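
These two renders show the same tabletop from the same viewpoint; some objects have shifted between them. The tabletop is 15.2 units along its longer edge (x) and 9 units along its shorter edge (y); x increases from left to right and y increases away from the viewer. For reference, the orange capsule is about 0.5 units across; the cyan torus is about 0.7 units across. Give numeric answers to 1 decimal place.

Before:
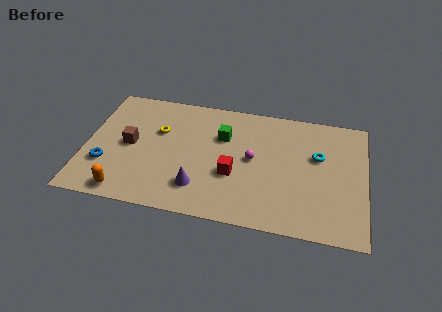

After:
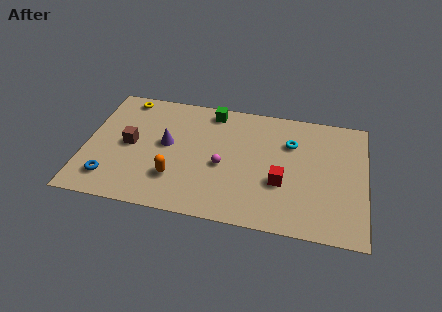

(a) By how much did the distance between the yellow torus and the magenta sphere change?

+1.6

They were about 5.3 units apart before and 6.9 after — 1.6 units further apart.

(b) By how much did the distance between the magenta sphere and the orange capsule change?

-4.8

The distance was about 7.7 in the first image and 2.9 in the second, so they moved 4.8 units closer together.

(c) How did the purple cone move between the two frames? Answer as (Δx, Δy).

(-1.9, 2.8)

From the two frames, the purple cone sits at roughly (6.3, 2.1) before and (4.4, 4.9) after.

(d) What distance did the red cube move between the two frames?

2.6

The red cube moved from about (8.1, 3.4) to (10.7, 3.3), a distance of √(2.6² + 0.1²) ≈ 2.6.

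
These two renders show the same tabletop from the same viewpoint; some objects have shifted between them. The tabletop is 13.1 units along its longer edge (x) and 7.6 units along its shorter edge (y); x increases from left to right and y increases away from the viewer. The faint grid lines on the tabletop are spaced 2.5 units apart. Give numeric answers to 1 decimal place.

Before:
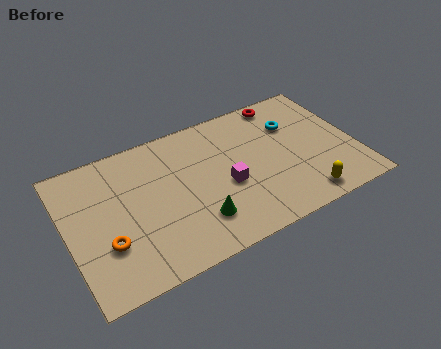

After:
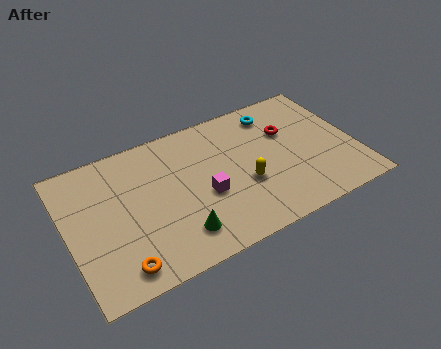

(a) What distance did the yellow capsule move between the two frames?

3.1

The yellow capsule was near (10.3, 1.0) before and (7.9, 2.9) after, so it travelled √(2.4² + 1.9²) ≈ 3.1 units.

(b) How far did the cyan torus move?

1.2

The cyan torus was near (10.5, 5.3) before and (9.8, 6.3) after, so it travelled √(0.7² + 1.0²) ≈ 1.2 units.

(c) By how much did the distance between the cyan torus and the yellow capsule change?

-0.4

The distance was about 4.3 in the first image and 3.9 in the second, so they moved 0.4 units closer together.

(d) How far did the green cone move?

0.9

The green cone moved from about (5.6, 1.9) to (4.7, 1.6), a distance of √(0.9² + 0.3²) ≈ 0.9.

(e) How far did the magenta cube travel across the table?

1.0

The magenta cube moved from about (7.1, 3.2) to (6.1, 3.1), a distance of √(1.0² + 0.1²) ≈ 1.0.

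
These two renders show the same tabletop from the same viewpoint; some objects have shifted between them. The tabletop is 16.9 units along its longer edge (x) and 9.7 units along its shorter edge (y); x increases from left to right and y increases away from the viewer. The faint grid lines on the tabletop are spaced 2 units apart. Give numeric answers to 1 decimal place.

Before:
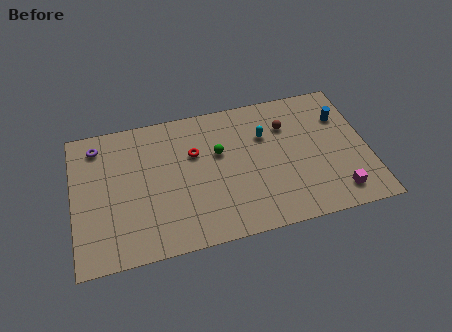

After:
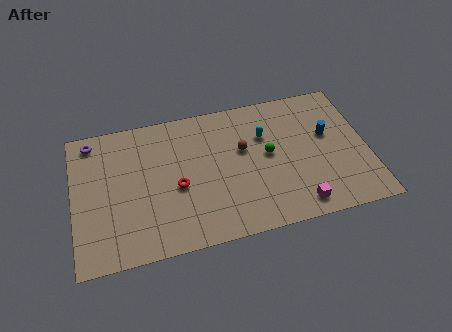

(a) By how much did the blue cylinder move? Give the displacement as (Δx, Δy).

(-0.9, -1.1)

From the two frames, the blue cylinder sits at roughly (15.6, 6.9) before and (14.7, 5.8) after.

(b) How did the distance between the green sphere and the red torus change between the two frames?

+4.0

They were about 1.4 units apart before and 5.4 after — 4.0 units further apart.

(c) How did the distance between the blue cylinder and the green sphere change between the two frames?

-3.7

They were about 7.3 units apart before and 3.6 after — 3.7 units closer together.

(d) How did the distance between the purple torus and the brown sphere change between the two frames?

-2.0

Before: roughly 11.0 units apart; after: 9.0. That's 2.0 units closer together.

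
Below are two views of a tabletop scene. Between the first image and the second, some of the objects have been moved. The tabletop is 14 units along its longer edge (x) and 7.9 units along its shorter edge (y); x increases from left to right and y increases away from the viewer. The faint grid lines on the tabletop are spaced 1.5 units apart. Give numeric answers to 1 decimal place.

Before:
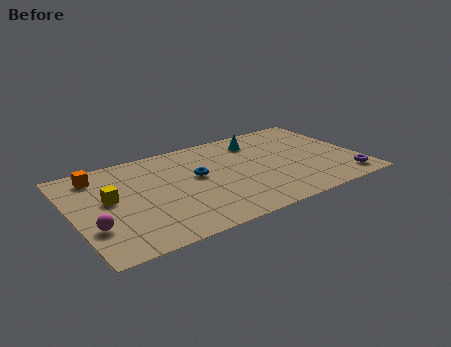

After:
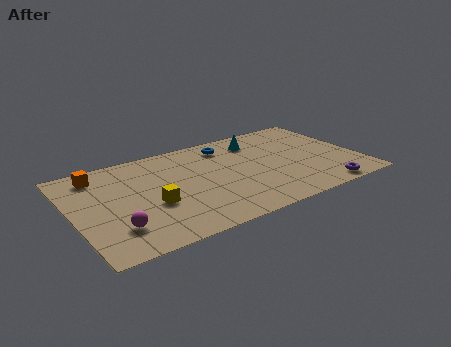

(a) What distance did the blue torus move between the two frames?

2.7

The blue torus moved from about (6.1, 4.5) to (7.9, 6.5), a distance of √(1.8² + 2.0²) ≈ 2.7.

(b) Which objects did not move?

the orange cube and the cyan cone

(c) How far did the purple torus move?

1.3

The purple torus was near (13.0, 1.2) before and (11.8, 0.8) after, so it travelled √(1.2² + 0.4²) ≈ 1.3 units.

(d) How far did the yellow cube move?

2.3

The yellow cube was near (1.8, 4.4) before and (3.7, 3.1) after, so it travelled √(1.9² + 1.3²) ≈ 2.3 units.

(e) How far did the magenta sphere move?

1.1

The magenta sphere moved from about (0.8, 2.5) to (1.8, 2.0), a distance of √(1.0² + 0.5²) ≈ 1.1.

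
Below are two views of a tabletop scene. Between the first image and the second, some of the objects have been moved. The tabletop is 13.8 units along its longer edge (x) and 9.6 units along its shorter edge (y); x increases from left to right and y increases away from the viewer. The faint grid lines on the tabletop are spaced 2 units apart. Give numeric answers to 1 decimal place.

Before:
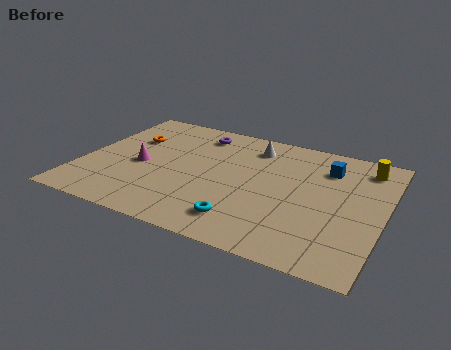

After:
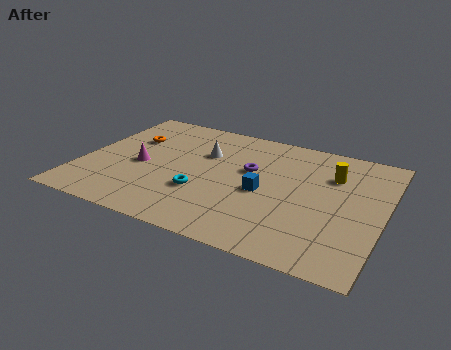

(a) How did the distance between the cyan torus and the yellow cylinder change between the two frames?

-1.2

The distance was about 7.9 in the first image and 6.7 in the second, so they moved 1.2 units closer together.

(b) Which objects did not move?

the magenta cone and the orange torus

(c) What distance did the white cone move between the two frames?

2.5

The white cone was near (7.5, 7.8) before and (5.4, 6.4) after, so it travelled √(2.1² + 1.4²) ≈ 2.5 units.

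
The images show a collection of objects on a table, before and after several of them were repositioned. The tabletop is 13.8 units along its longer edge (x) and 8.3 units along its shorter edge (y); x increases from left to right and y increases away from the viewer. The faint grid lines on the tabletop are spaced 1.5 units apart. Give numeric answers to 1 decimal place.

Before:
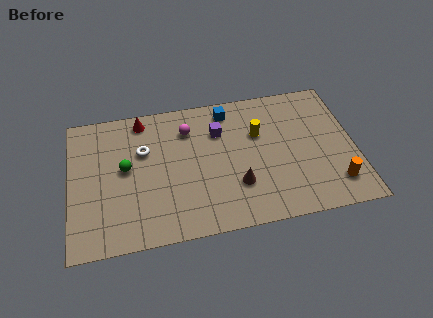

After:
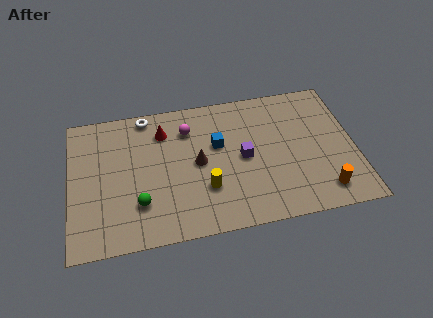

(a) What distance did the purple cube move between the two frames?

2.1

The purple cube was near (7.3, 5.9) before and (8.4, 4.1) after, so it travelled √(1.1² + 1.8²) ≈ 2.1 units.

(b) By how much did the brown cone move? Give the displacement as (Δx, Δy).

(-1.8, 1.7)

The brown cone was at about (8.0, 2.5) and moved to about (6.2, 4.2).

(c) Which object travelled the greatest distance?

the yellow cylinder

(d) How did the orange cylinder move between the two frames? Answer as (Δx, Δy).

(-0.6, -0.3)

The orange cylinder started near (12.7, 1.7) and ended near (12.1, 1.4).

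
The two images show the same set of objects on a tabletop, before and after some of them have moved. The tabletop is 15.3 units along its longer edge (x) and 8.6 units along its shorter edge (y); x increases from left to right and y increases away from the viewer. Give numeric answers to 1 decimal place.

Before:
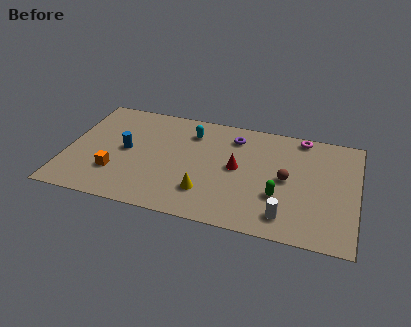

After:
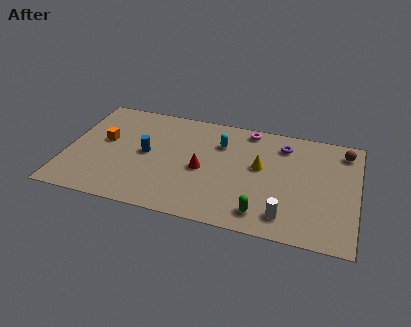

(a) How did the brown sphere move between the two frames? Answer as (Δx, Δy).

(2.9, 2.9)

The brown sphere was at about (11.6, 4.3) and moved to about (14.5, 7.2).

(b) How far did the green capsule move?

1.7

The green capsule moved from about (11.3, 2.9) to (10.5, 1.4), a distance of √(0.8² + 1.5²) ≈ 1.7.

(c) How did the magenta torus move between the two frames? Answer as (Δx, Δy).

(-2.8, -0.1)

The magenta torus was at about (12.2, 7.8) and moved to about (9.4, 7.7).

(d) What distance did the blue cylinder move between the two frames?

1.1

The blue cylinder moved from about (3.1, 4.4) to (4.2, 4.4), a distance of √(1.1² + 0.0²) ≈ 1.1.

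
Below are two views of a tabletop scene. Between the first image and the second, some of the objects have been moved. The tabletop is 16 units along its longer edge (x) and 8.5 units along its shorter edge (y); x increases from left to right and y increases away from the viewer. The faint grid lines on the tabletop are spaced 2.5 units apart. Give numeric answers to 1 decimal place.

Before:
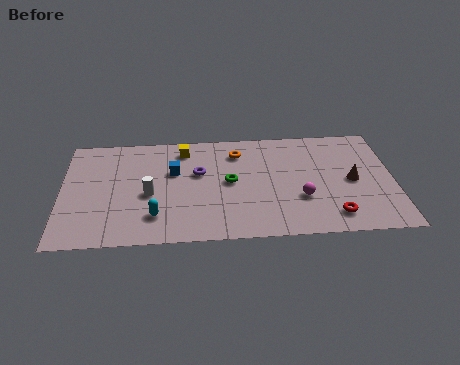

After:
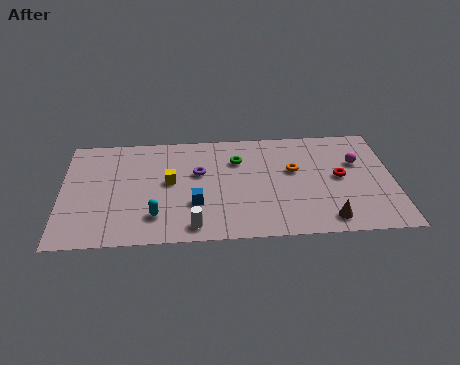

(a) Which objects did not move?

the cyan capsule and the purple torus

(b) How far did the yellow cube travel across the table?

2.6

The yellow cube moved from about (5.9, 7.1) to (5.2, 4.6), a distance of √(0.7² + 2.5²) ≈ 2.6.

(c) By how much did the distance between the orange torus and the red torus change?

-4.6

Before: roughly 6.9 units apart; after: 2.3. That's 4.6 units closer together.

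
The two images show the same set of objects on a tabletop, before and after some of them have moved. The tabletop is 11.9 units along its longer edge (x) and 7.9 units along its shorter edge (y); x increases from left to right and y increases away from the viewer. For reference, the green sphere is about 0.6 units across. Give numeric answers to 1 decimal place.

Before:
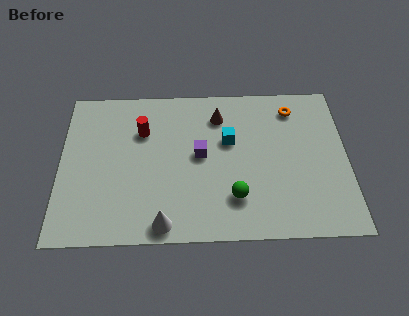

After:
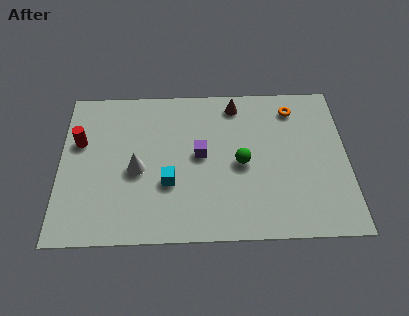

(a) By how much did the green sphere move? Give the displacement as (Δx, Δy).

(0.3, 1.7)

The green sphere started near (7.2, 2.0) and ended near (7.5, 3.7).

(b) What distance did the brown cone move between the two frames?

0.9

The brown cone moved from about (6.6, 6.2) to (7.3, 6.8), a distance of √(0.7² + 0.6²) ≈ 0.9.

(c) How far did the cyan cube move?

3.3

From (7.0, 4.9) to (4.5, 2.8), the cyan cube covered √(2.5² + 2.1²) ≈ 3.3 units.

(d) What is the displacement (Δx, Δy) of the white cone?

(-1.1, 2.7)

The white cone was at about (4.3, 0.8) and moved to about (3.2, 3.5).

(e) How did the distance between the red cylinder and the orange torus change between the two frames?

+2.6

Before: roughly 6.4 units apart; after: 9.0. That's 2.6 units further apart.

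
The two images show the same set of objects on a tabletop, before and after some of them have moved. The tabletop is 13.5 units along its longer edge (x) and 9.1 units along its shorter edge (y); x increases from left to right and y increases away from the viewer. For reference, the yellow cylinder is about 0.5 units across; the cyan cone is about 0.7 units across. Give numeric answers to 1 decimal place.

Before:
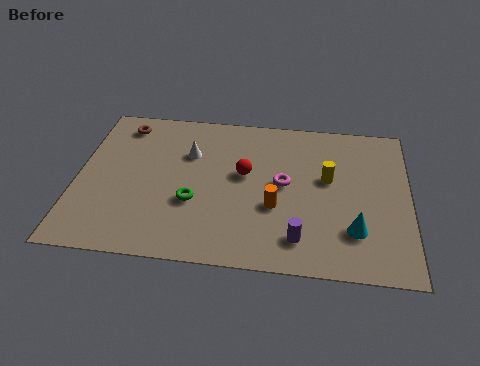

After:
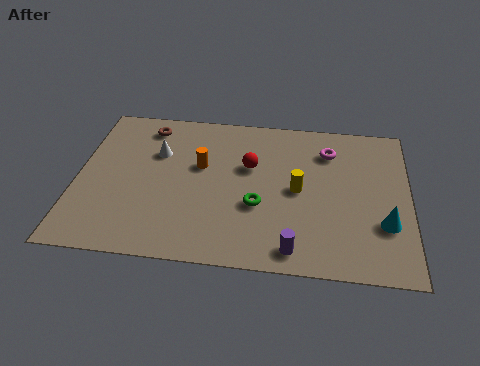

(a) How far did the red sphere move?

0.5

From (6.8, 5.2) to (7.0, 5.7), the red sphere covered √(0.2² + 0.5²) ≈ 0.5 units.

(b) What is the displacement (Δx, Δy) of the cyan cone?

(1.2, 0.5)

From the two frames, the cyan cone sits at roughly (11.3, 2.4) before and (12.5, 2.9) after.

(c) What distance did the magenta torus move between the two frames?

2.8

The magenta torus was near (8.4, 4.8) before and (10.2, 7.0) after, so it travelled √(1.8² + 2.2²) ≈ 2.8 units.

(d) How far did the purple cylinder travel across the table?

0.6

The purple cylinder moved from about (9.1, 1.7) to (8.9, 1.1), a distance of √(0.2² + 0.6²) ≈ 0.6.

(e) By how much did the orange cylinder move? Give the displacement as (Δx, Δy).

(-3.1, 2.1)

The orange cylinder started near (8.1, 3.4) and ended near (5.0, 5.5).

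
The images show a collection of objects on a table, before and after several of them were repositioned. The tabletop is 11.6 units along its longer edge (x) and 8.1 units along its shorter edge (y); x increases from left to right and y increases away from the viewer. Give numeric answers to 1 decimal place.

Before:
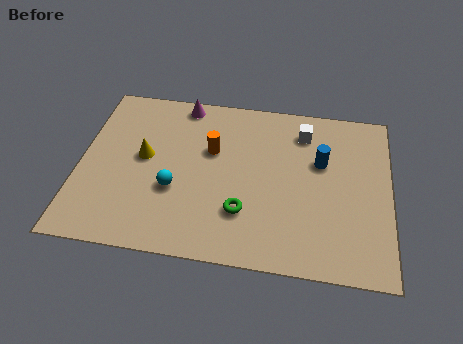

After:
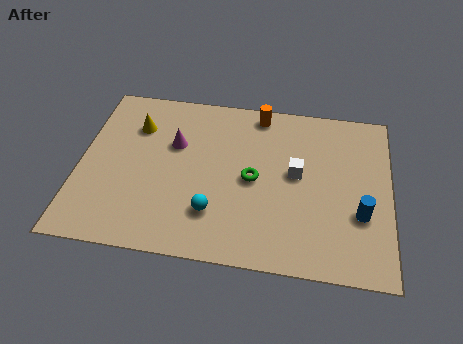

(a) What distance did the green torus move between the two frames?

1.6

From (6.2, 2.3) to (6.5, 3.9), the green torus covered √(0.3² + 1.6²) ≈ 1.6 units.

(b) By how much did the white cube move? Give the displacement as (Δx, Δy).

(-0.2, -2.1)

From the two frames, the white cube sits at roughly (8.3, 6.5) before and (8.1, 4.4) after.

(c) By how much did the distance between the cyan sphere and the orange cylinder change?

+2.8

The distance was about 2.5 in the first image and 5.3 in the second, so they moved 2.8 units further apart.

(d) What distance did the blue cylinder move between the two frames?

2.7

From (9.0, 5.1) to (10.5, 2.8), the blue cylinder covered √(1.5² + 2.3²) ≈ 2.7 units.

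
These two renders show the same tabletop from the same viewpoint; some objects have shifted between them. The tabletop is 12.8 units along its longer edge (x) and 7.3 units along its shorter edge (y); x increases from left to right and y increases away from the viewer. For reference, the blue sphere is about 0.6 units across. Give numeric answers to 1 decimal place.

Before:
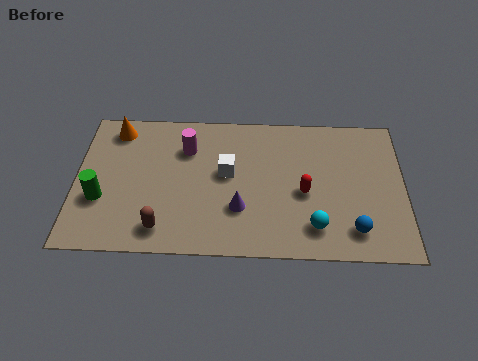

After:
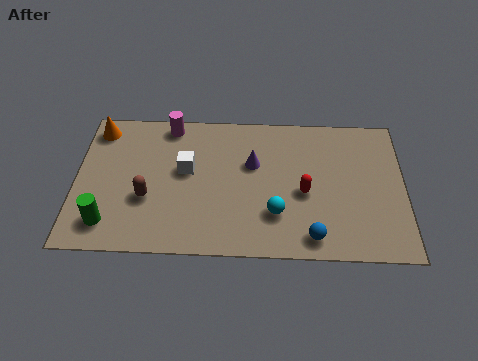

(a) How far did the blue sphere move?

1.6

From (10.8, 1.4) to (9.2, 1.0), the blue sphere covered √(1.6² + 0.4²) ≈ 1.6 units.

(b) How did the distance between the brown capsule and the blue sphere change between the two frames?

-0.8

The distance was about 7.4 in the first image and 6.6 in the second, so they moved 0.8 units closer together.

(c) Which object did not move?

the red capsule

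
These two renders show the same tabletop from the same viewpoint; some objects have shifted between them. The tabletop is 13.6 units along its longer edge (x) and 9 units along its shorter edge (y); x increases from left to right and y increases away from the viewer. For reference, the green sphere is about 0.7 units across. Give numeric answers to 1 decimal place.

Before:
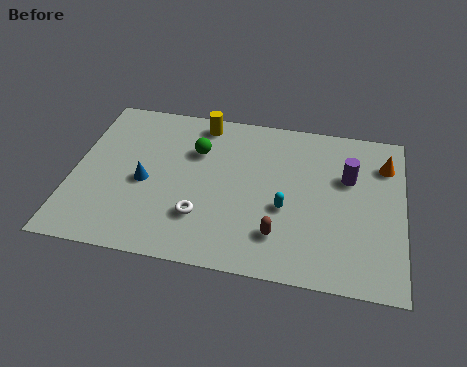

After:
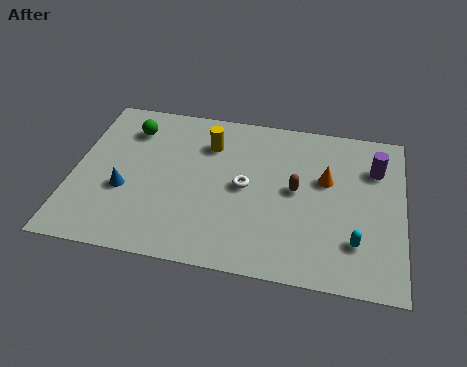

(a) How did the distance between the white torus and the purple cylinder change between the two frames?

-1.1

The distance was about 6.8 in the first image and 5.7 in the second, so they moved 1.1 units closer together.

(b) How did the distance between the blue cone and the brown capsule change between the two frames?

+1.2

Before: roughly 5.9 units apart; after: 7.1. That's 1.2 units further apart.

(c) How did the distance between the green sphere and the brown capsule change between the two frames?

+1.9

Before: roughly 5.5 units apart; after: 7.4. That's 1.9 units further apart.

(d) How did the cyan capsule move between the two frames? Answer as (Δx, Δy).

(2.9, -1.3)

From the two frames, the cyan capsule sits at roughly (8.8, 3.6) before and (11.7, 2.3) after.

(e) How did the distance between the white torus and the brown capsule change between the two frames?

-1.1

They were about 3.2 units apart before and 2.1 after — 1.1 units closer together.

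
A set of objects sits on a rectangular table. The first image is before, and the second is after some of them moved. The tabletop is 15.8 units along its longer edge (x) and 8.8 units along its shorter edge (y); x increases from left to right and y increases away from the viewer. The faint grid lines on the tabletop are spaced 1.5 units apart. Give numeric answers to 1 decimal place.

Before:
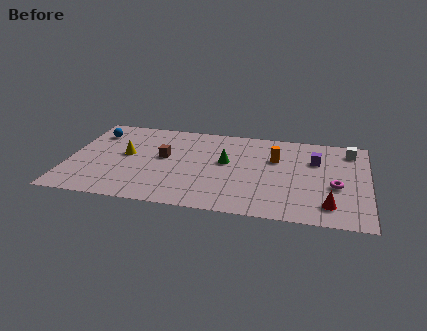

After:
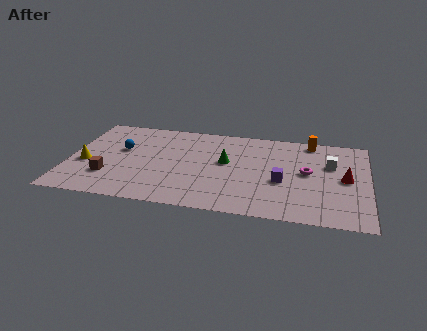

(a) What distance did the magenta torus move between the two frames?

1.9

The magenta torus was near (14.1, 3.6) before and (12.6, 4.7) after, so it travelled √(1.5² + 1.1²) ≈ 1.9 units.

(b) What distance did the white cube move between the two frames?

1.9

The white cube moved from about (14.8, 7.3) to (13.8, 5.7), a distance of √(1.0² + 1.6²) ≈ 1.9.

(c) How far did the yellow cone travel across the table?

2.4

From (3.0, 4.8) to (0.9, 3.6), the yellow cone covered √(2.1² + 1.2²) ≈ 2.4 units.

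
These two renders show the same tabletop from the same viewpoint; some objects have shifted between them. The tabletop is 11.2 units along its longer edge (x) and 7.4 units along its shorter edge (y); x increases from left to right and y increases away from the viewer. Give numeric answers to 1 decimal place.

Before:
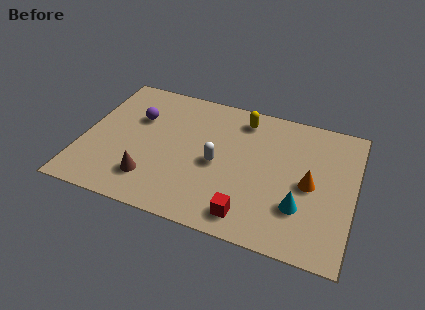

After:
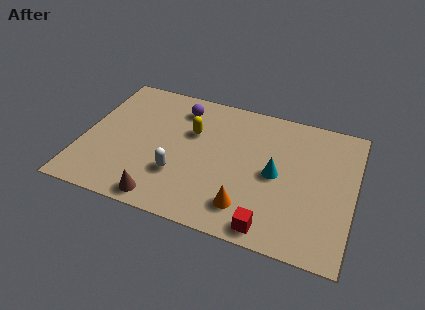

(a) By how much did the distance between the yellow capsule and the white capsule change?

-0.4

They were about 2.9 units apart before and 2.5 after — 0.4 units closer together.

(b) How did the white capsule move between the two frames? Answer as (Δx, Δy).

(-1.5, -1.1)

The white capsule started near (5.6, 3.4) and ended near (4.1, 2.3).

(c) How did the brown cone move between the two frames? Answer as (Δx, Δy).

(0.6, -0.9)

From the two frames, the brown cone sits at roughly (3.0, 1.7) before and (3.6, 0.8) after.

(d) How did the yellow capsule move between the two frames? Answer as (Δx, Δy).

(-2.0, -1.4)

From the two frames, the yellow capsule sits at roughly (6.4, 6.2) before and (4.4, 4.8) after.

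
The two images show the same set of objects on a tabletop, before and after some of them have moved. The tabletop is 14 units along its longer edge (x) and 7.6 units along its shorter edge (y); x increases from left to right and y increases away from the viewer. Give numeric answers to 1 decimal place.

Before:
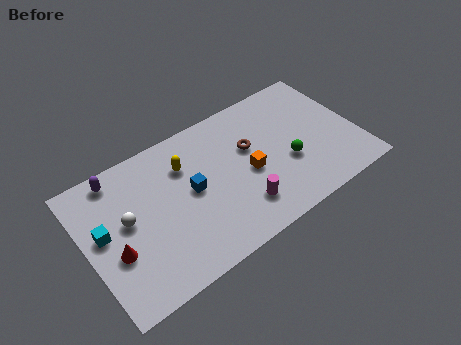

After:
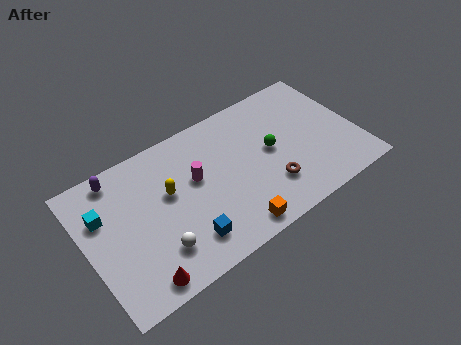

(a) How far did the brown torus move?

2.7

From (8.6, 4.7) to (9.2, 2.1), the brown torus covered √(0.6² + 2.6²) ≈ 2.7 units.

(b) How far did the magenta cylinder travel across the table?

3.3

From (7.6, 1.8) to (5.7, 4.5), the magenta cylinder covered √(1.9² + 2.7²) ≈ 3.3 units.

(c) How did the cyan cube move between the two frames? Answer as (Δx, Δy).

(0.1, 0.9)

The cyan cube started near (0.9, 4.2) and ended near (1.0, 5.1).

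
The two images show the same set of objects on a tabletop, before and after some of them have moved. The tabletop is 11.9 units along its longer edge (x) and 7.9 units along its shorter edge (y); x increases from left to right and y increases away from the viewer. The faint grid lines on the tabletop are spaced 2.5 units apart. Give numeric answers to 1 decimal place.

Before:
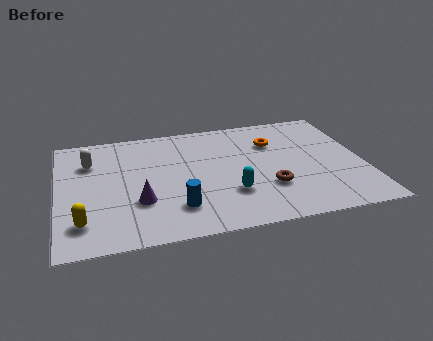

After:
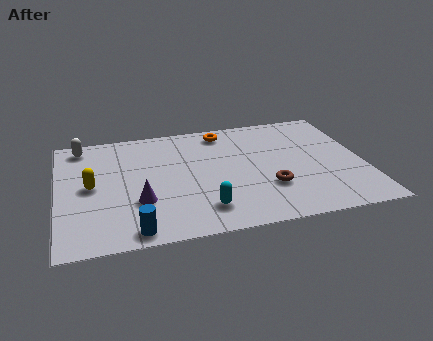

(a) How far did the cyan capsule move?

1.4

From (6.6, 2.4) to (5.5, 1.6), the cyan capsule covered √(1.1² + 0.8²) ≈ 1.4 units.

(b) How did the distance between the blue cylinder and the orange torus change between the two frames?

+1.7

They were about 5.4 units apart before and 7.1 after — 1.7 units further apart.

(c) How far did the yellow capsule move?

2.3

From (0.9, 1.7) to (1.3, 4.0), the yellow capsule covered √(0.4² + 2.3²) ≈ 2.3 units.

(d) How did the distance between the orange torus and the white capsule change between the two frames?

-1.6

They were about 7.2 units apart before and 5.6 after — 1.6 units closer together.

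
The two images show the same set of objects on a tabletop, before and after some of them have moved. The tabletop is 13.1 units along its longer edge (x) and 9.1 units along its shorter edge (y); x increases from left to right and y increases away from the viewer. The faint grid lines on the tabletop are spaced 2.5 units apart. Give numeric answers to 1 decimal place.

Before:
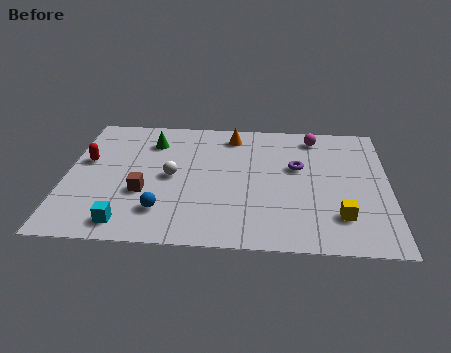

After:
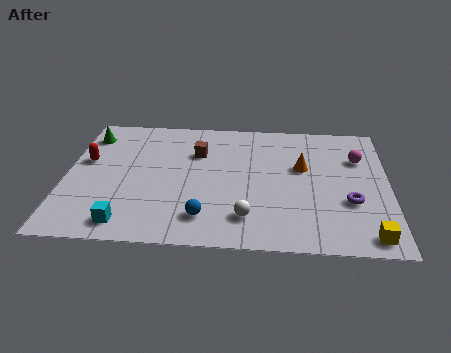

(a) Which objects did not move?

the cyan cube and the red capsule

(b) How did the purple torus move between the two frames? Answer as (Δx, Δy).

(2.1, -2.3)

From the two frames, the purple torus sits at roughly (9.4, 5.5) before and (11.5, 3.2) after.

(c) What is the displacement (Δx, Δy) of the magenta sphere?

(1.8, -1.5)

The magenta sphere started near (10.1, 7.8) and ended near (11.9, 6.3).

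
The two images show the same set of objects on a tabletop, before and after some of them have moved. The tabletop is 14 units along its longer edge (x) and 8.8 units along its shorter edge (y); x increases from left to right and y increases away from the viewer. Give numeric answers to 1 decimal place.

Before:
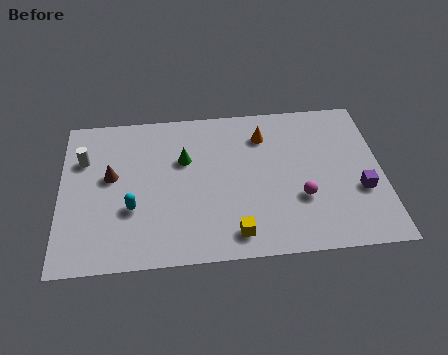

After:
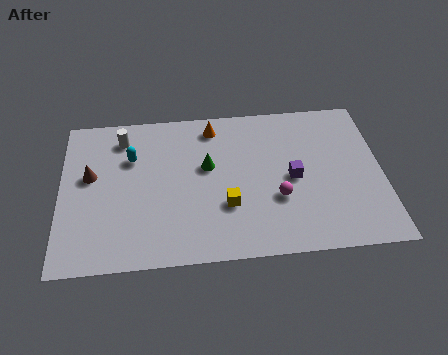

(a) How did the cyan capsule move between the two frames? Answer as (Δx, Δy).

(0.0, 2.9)

From the two frames, the cyan capsule sits at roughly (3.1, 3.1) before and (3.1, 6.0) after.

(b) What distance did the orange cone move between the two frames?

2.3

The orange cone moved from about (8.9, 6.8) to (6.7, 7.5), a distance of √(2.2² + 0.7²) ≈ 2.3.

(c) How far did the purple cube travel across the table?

3.1

The purple cube was near (13.0, 3.2) before and (10.1, 4.2) after, so it travelled √(2.9² + 1.0²) ≈ 3.1 units.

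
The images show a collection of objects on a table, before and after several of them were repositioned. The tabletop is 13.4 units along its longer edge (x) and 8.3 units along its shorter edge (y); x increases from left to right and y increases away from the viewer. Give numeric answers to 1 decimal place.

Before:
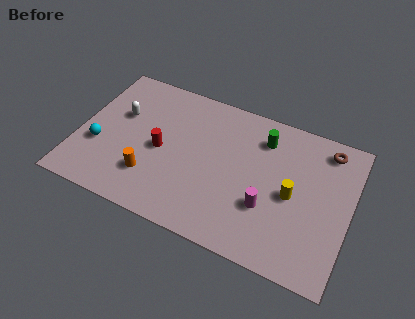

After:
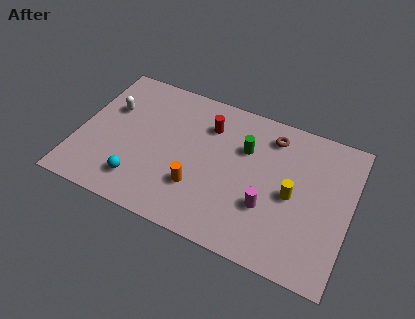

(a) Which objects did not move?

the yellow cylinder and the magenta cylinder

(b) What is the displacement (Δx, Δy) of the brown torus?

(-2.7, -0.3)

The brown torus started near (12.0, 7.1) and ended near (9.3, 6.8).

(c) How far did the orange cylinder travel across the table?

2.3

From (3.8, 2.2) to (6.1, 2.5), the orange cylinder covered √(2.3² + 0.3²) ≈ 2.3 units.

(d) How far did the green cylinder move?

1.2

From (8.9, 6.5) to (8.1, 5.6), the green cylinder covered √(0.8² + 0.9²) ≈ 1.2 units.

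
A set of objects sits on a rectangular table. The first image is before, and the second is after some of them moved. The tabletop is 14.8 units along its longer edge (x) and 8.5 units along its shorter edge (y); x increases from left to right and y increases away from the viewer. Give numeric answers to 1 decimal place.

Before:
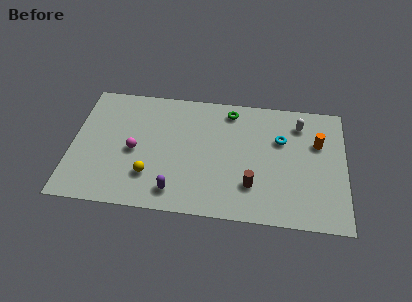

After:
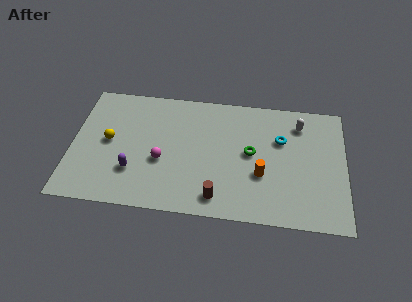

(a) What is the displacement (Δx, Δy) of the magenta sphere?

(1.5, -0.5)

The magenta sphere was at about (3.4, 3.9) and moved to about (4.9, 3.4).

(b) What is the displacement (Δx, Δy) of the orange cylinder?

(-3.0, -2.5)

The orange cylinder was at about (13.3, 5.6) and moved to about (10.3, 3.1).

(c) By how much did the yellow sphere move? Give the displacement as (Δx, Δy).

(-2.3, 2.1)

The yellow sphere started near (4.3, 2.3) and ended near (2.0, 4.4).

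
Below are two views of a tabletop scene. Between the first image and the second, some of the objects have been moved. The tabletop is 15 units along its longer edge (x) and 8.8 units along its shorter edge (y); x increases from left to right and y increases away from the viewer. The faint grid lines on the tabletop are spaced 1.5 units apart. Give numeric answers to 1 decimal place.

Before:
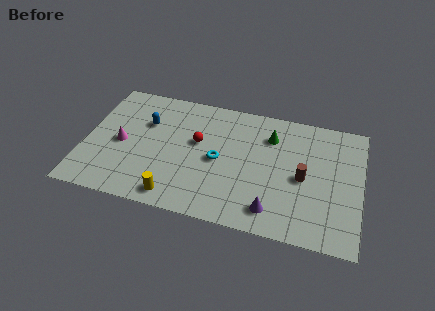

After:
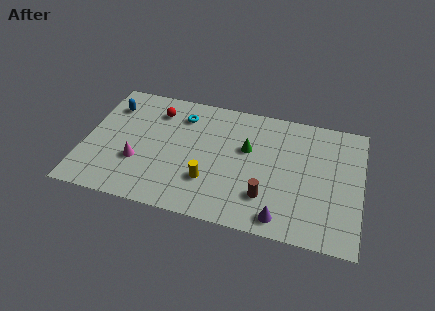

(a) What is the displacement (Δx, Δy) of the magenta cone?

(1.0, -1.1)

The magenta cone was at about (2.0, 4.1) and moved to about (3.0, 3.0).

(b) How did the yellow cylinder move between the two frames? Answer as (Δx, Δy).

(1.7, 1.5)

The yellow cylinder was at about (5.2, 1.1) and moved to about (6.9, 2.6).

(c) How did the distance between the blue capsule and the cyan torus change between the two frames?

-0.5

They were about 4.4 units apart before and 3.9 after — 0.5 units closer together.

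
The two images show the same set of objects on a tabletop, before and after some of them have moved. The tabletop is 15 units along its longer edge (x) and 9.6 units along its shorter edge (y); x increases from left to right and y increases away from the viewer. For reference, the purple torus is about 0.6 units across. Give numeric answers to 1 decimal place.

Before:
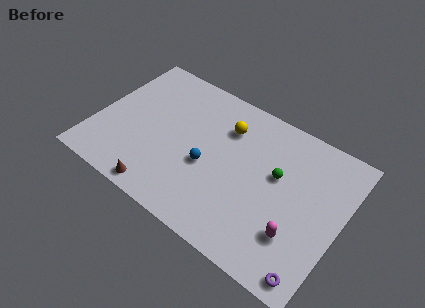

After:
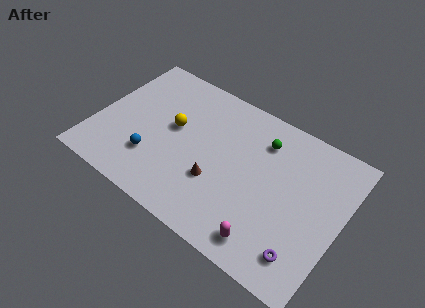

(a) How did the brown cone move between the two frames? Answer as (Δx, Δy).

(3.0, 2.4)

The brown cone started near (4.7, 0.9) and ended near (7.7, 3.3).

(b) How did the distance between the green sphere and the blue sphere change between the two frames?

+3.3

Before: roughly 4.3 units apart; after: 7.6. That's 3.3 units further apart.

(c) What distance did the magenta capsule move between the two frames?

2.0

The magenta capsule moved from about (12.7, 2.7) to (11.2, 1.4), a distance of √(1.5² + 1.3²) ≈ 2.0.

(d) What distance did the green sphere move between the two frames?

2.1

The green sphere was near (11.0, 5.7) before and (9.8, 7.4) after, so it travelled √(1.2² + 1.7²) ≈ 2.1 units.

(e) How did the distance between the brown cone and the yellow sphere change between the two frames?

-3.1

The distance was about 6.8 in the first image and 3.7 in the second, so they moved 3.1 units closer together.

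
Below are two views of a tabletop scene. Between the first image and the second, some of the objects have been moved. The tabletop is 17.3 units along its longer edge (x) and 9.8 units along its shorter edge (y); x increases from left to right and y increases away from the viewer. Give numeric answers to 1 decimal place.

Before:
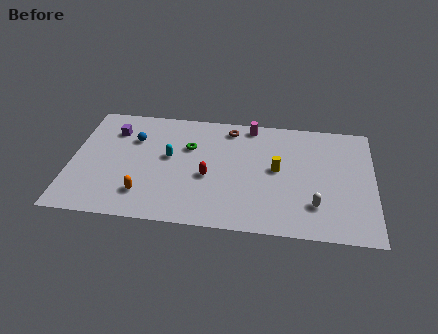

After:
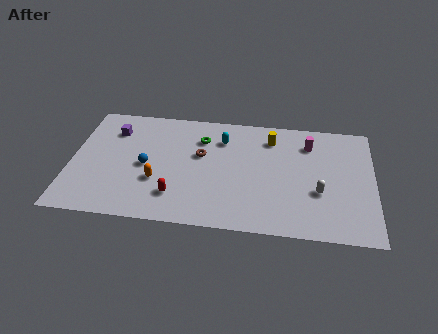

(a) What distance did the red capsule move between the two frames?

2.5

The red capsule was near (7.9, 4.1) before and (6.1, 2.3) after, so it travelled √(1.8² + 1.8²) ≈ 2.5 units.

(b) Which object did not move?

the purple cube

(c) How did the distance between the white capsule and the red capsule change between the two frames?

+1.9

Before: roughly 6.3 units apart; after: 8.2. That's 1.9 units further apart.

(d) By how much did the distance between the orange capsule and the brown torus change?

-4.3

They were about 7.8 units apart before and 3.5 after — 4.3 units closer together.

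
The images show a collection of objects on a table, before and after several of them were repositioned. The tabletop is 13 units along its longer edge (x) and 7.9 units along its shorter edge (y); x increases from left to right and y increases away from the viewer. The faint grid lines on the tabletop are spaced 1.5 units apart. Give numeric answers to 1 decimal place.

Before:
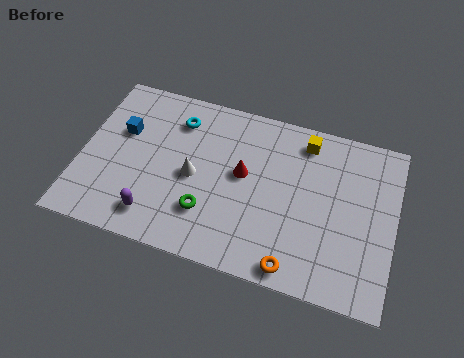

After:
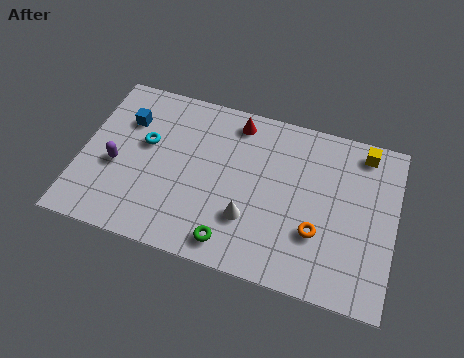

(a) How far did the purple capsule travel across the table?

2.6

From (3.3, 1.4) to (1.5, 3.3), the purple capsule covered √(1.8² + 1.9²) ≈ 2.6 units.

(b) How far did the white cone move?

2.7

The white cone was near (4.7, 3.7) before and (7.1, 2.4) after, so it travelled √(2.4² + 1.3²) ≈ 2.7 units.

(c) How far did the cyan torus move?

1.9

The cyan torus was near (3.8, 6.2) before and (2.6, 4.7) after, so it travelled √(1.2² + 1.5²) ≈ 1.9 units.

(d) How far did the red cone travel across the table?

2.5

The red cone was near (6.7, 4.4) before and (6.2, 6.8) after, so it travelled √(0.5² + 2.4²) ≈ 2.5 units.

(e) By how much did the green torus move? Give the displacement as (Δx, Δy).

(1.1, -1.1)

The green torus was at about (5.4, 2.2) and moved to about (6.5, 1.1).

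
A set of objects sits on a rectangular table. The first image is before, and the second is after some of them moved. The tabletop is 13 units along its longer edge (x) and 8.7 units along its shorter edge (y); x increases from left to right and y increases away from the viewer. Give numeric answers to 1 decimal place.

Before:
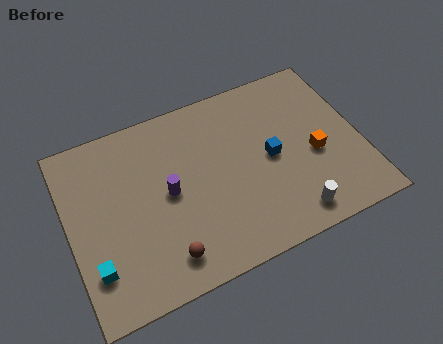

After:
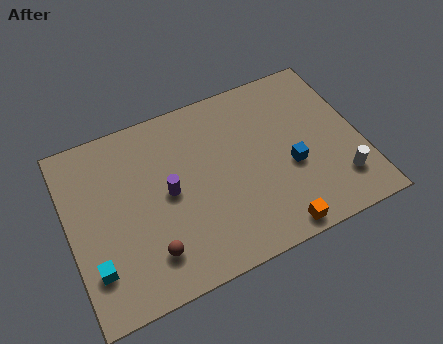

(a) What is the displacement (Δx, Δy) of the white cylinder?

(2.3, 0.8)

From the two frames, the white cylinder sits at roughly (9.5, 1.2) before and (11.8, 2.0) after.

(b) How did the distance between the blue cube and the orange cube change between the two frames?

+0.9

Before: roughly 2.0 units apart; after: 2.9. That's 0.9 units further apart.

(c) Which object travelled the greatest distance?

the orange cube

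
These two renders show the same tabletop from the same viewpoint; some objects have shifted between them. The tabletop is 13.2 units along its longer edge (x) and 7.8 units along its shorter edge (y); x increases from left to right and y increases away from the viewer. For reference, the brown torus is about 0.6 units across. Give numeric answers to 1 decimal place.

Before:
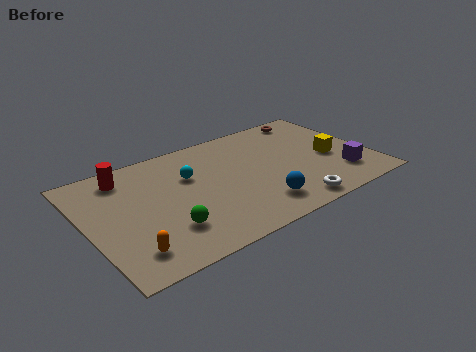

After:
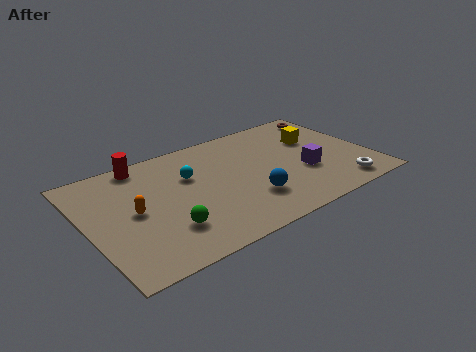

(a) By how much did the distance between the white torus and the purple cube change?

-0.6

Before: roughly 2.9 units apart; after: 2.3. That's 0.6 units closer together.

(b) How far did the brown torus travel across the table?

1.0

From (11.2, 6.9) to (12.2, 6.7), the brown torus covered √(1.0² + 0.2²) ≈ 1.0 units.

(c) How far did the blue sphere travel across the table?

0.7

From (7.5, 1.6) to (7.2, 2.2), the blue sphere covered √(0.3² + 0.6²) ≈ 0.7 units.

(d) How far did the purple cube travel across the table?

1.9

The purple cube was near (11.6, 1.9) before and (10.0, 2.9) after, so it travelled √(1.6² + 1.0²) ≈ 1.9 units.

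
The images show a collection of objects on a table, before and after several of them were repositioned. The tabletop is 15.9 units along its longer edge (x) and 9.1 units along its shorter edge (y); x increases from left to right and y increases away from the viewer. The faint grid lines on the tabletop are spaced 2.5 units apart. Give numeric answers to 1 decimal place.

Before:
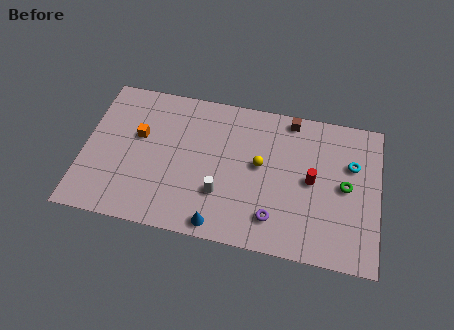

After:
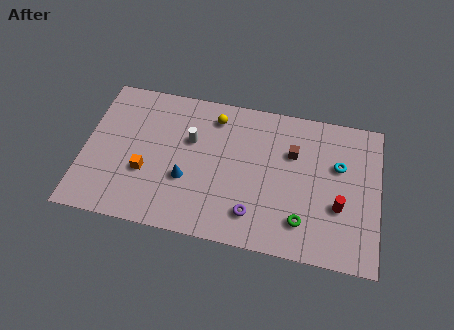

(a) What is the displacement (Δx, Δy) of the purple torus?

(-1.1, 0.0)

The purple torus was at about (10.4, 1.9) and moved to about (9.3, 1.9).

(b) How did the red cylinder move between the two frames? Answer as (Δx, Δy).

(1.5, -1.3)

The red cylinder started near (12.3, 4.6) and ended near (13.8, 3.3).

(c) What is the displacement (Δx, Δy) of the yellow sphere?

(-2.6, 2.5)

From the two frames, the yellow sphere sits at roughly (9.5, 5.0) before and (6.9, 7.5) after.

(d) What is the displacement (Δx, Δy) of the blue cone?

(-1.9, 2.4)

The blue cone started near (7.5, 0.9) and ended near (5.6, 3.3).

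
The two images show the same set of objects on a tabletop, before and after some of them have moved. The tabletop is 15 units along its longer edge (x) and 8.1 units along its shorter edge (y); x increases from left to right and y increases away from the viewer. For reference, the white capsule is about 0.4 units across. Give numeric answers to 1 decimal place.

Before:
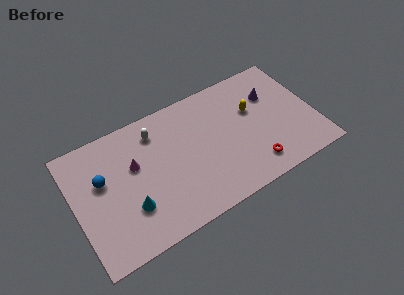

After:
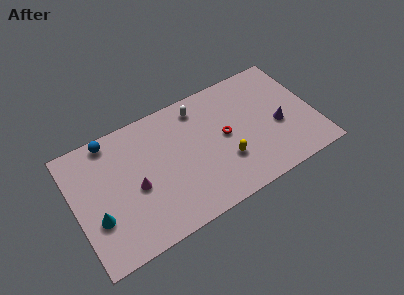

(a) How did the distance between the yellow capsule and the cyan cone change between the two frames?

-0.5

The distance was about 8.5 in the first image and 8.0 in the second, so they moved 0.5 units closer together.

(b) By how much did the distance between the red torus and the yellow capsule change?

-2.0

Before: roughly 3.6 units apart; after: 1.6. That's 2.0 units closer together.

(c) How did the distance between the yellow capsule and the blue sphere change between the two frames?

-1.4

They were about 9.5 units apart before and 8.1 after — 1.4 units closer together.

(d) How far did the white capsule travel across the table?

2.8

The white capsule was near (5.3, 6.5) before and (8.1, 6.8) after, so it travelled √(2.8² + 0.3²) ≈ 2.8 units.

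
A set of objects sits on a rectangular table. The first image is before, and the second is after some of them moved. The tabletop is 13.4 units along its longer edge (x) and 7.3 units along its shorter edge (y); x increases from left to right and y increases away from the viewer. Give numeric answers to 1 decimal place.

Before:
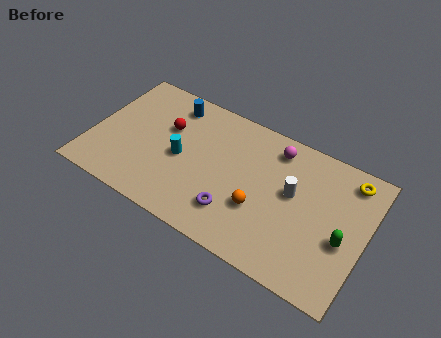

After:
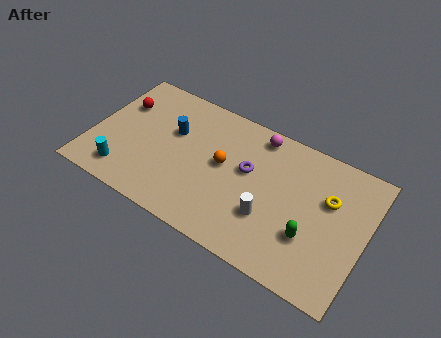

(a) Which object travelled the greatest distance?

the cyan cylinder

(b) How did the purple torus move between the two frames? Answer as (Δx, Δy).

(0.3, 2.5)

From the two frames, the purple torus sits at roughly (7.3, 1.8) before and (7.6, 4.3) after.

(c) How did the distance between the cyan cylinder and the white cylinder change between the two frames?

+1.6

Before: roughly 5.5 units apart; after: 7.1. That's 1.6 units further apart.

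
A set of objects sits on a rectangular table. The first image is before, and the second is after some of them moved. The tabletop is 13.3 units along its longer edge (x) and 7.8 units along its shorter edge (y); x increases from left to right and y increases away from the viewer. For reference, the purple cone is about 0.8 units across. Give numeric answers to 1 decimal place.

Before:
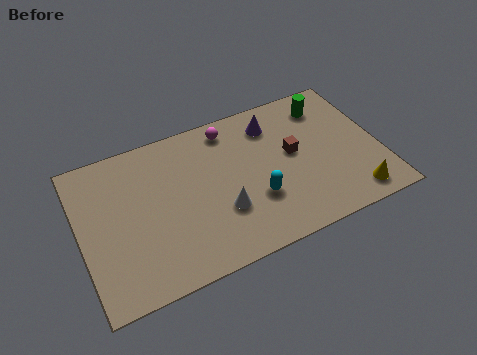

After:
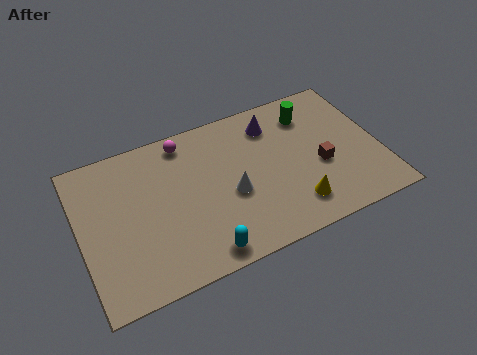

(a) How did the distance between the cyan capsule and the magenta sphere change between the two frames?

+1.7

The distance was about 4.2 in the first image and 5.9 in the second, so they moved 1.7 units further apart.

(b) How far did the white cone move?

0.9

The white cone was near (6.1, 2.6) before and (6.6, 3.3) after, so it travelled √(0.5² + 0.7²) ≈ 0.9 units.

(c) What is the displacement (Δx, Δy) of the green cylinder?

(-0.8, -0.2)

The green cylinder started near (11.3, 6.3) and ended near (10.5, 6.1).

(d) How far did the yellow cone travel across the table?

2.6

From (11.8, 1.1) to (9.2, 1.6), the yellow cone covered √(2.6² + 0.5²) ≈ 2.6 units.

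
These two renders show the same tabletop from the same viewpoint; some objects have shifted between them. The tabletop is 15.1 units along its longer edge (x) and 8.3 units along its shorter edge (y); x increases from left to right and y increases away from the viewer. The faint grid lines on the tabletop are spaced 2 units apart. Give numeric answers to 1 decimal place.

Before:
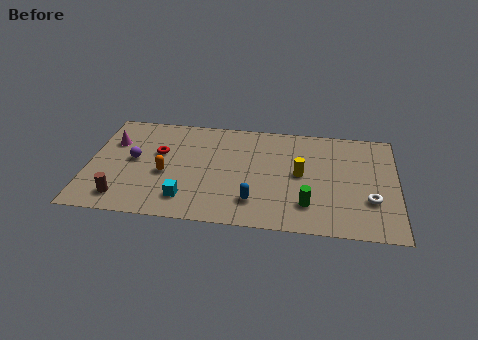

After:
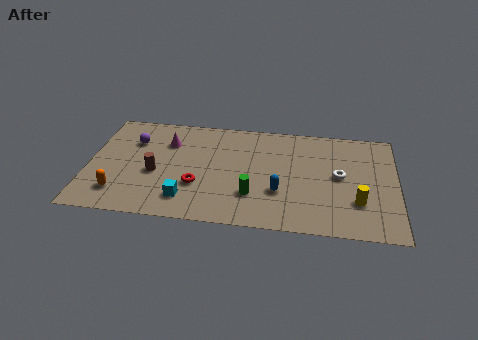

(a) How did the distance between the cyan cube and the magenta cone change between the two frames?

-1.1

The distance was about 5.5 in the first image and 4.4 in the second, so they moved 1.1 units closer together.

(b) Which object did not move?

the cyan cube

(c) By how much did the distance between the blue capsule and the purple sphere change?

+1.4

They were about 6.5 units apart before and 7.9 after — 1.4 units further apart.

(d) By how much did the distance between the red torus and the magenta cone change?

+1.2

They were about 2.4 units apart before and 3.6 after — 1.2 units further apart.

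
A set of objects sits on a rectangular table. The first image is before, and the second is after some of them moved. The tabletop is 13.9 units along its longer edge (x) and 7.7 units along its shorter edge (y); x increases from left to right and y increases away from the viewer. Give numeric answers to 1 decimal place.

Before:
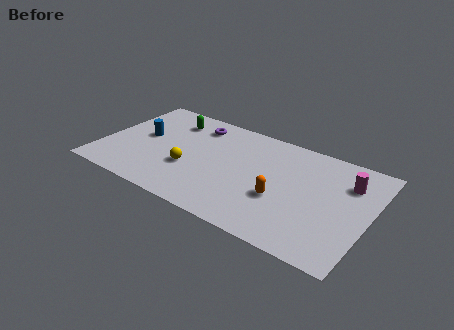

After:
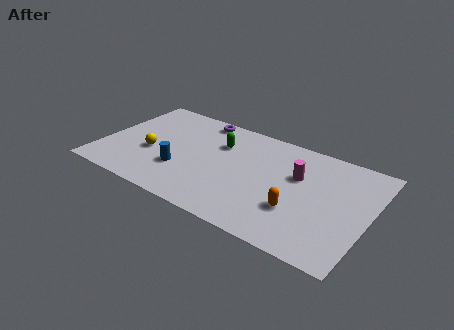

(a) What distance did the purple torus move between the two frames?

0.6

The purple torus was near (4.5, 6.3) before and (4.6, 6.9) after, so it travelled √(0.1² + 0.6²) ≈ 0.6 units.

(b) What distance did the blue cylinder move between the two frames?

2.9

From (2.0, 4.2) to (4.3, 2.5), the blue cylinder covered √(2.3² + 1.7²) ≈ 2.9 units.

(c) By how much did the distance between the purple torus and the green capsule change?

+0.7

The distance was about 1.3 in the first image and 2.0 in the second, so they moved 0.7 units further apart.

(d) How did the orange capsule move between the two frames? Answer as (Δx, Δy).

(0.9, -0.4)

From the two frames, the orange capsule sits at roughly (9.5, 2.9) before and (10.4, 2.5) after.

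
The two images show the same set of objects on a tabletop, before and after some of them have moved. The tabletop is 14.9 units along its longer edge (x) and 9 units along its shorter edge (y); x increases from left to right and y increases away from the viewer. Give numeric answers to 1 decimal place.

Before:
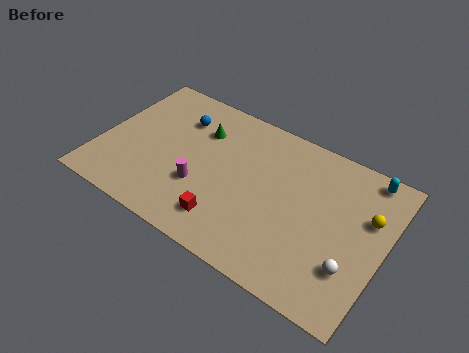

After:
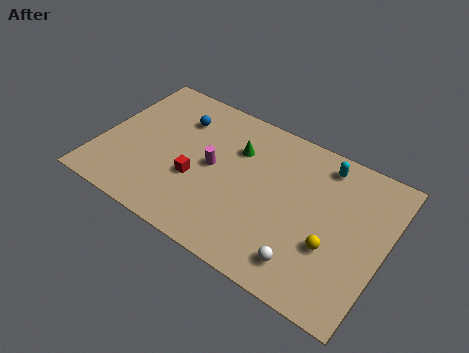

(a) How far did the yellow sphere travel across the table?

3.0

From (13.9, 5.8) to (12.4, 3.2), the yellow sphere covered √(1.5² + 2.6²) ≈ 3.0 units.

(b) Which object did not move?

the blue sphere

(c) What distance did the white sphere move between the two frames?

2.4

The white sphere moved from about (13.5, 2.6) to (11.3, 1.6), a distance of √(2.2² + 1.0²) ≈ 2.4.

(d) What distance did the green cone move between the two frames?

2.0

The green cone moved from about (4.9, 6.5) to (6.9, 6.3), a distance of √(2.0² + 0.2²) ≈ 2.0.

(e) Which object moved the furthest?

the yellow sphere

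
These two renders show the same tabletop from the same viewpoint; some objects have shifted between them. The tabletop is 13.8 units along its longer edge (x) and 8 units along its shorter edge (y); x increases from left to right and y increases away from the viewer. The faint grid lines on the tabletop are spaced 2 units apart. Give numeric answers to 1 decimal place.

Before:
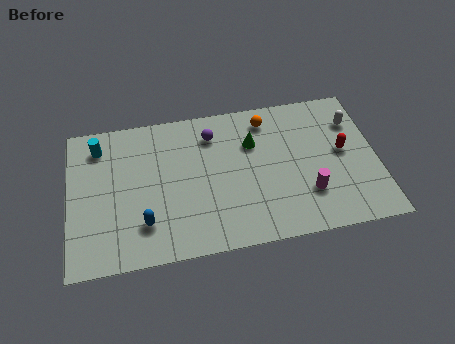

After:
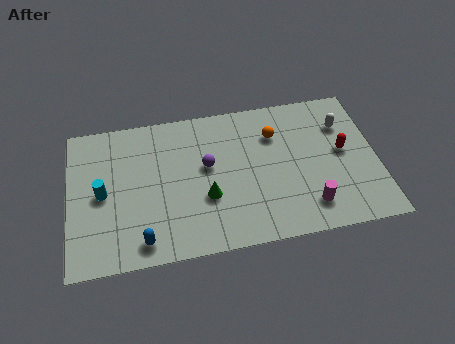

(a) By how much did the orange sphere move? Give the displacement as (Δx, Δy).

(0.3, -0.9)

The orange sphere was at about (9.0, 6.7) and moved to about (9.3, 5.8).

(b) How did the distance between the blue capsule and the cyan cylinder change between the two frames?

-1.6

They were about 4.9 units apart before and 3.3 after — 1.6 units closer together.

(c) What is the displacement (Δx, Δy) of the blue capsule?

(-0.1, -0.9)

From the two frames, the blue capsule sits at roughly (3.3, 2.0) before and (3.2, 1.1) after.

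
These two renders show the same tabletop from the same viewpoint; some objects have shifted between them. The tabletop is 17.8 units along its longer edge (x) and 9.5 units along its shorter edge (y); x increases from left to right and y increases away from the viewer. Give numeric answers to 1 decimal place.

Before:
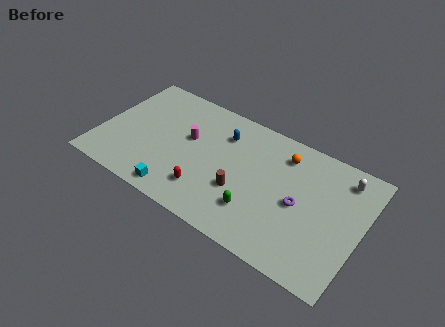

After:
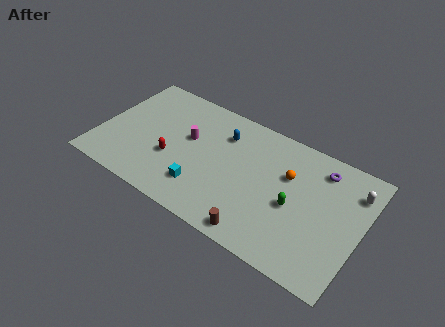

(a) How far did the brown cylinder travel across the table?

2.9

The brown cylinder was near (9.9, 3.4) before and (11.5, 1.0) after, so it travelled √(1.6² + 2.4²) ≈ 2.9 units.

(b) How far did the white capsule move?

1.0

The white capsule was near (16.2, 7.9) before and (17.0, 7.3) after, so it travelled √(0.8² + 0.6²) ≈ 1.0 units.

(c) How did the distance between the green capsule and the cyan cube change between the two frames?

+0.9

The distance was about 5.4 in the first image and 6.3 in the second, so they moved 0.9 units further apart.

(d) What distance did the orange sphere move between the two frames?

1.5

The orange sphere was near (12.2, 7.6) before and (12.7, 6.2) after, so it travelled √(0.5² + 1.4²) ≈ 1.5 units.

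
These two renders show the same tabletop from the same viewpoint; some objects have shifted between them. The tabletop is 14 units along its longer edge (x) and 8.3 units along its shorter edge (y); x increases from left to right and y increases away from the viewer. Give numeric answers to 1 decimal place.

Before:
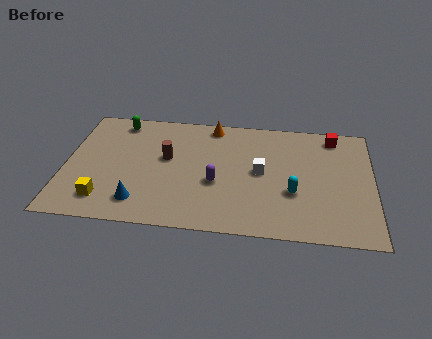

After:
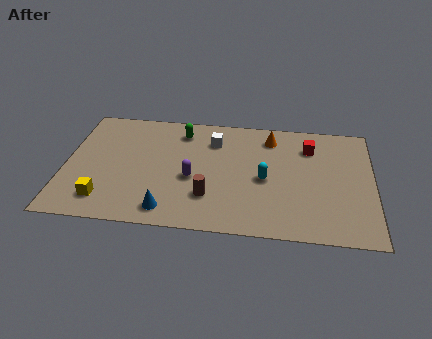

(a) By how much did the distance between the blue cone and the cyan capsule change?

-2.0

They were about 7.0 units apart before and 5.0 after — 2.0 units closer together.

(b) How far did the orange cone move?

2.8

From (6.6, 7.4) to (9.3, 6.8), the orange cone covered √(2.7² + 0.6²) ≈ 2.8 units.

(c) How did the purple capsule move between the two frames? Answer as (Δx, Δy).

(-1.1, 0.2)

The purple capsule was at about (6.9, 3.3) and moved to about (5.8, 3.5).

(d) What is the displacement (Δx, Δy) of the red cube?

(-1.1, -0.9)

From the two frames, the red cube sits at roughly (12.2, 7.2) before and (11.1, 6.3) after.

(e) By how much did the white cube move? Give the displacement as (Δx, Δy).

(-2.2, 2.0)

The white cube started near (8.9, 4.3) and ended near (6.7, 6.3).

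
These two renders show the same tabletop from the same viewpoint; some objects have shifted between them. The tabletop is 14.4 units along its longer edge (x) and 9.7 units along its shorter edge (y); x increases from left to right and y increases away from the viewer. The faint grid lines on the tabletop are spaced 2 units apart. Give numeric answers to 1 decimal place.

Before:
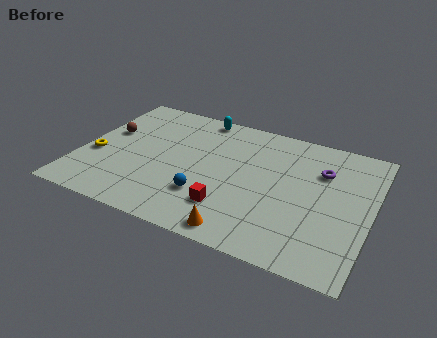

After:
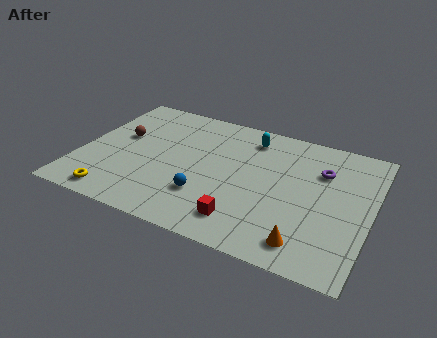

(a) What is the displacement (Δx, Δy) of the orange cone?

(3.1, 0.5)

From the two frames, the orange cone sits at roughly (8.5, 1.0) before and (11.6, 1.5) after.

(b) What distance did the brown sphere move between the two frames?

0.7

The brown sphere moved from about (1.1, 5.8) to (1.8, 5.7), a distance of √(0.7² + 0.1²) ≈ 0.7.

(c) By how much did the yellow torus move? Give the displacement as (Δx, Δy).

(1.4, -2.7)

The yellow torus was at about (0.8, 3.8) and moved to about (2.2, 1.1).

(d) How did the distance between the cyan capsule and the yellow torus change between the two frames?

+2.3

Before: roughly 6.8 units apart; after: 9.1. That's 2.3 units further apart.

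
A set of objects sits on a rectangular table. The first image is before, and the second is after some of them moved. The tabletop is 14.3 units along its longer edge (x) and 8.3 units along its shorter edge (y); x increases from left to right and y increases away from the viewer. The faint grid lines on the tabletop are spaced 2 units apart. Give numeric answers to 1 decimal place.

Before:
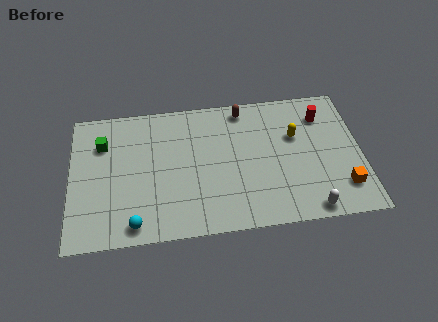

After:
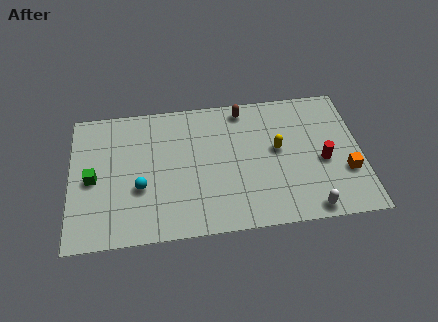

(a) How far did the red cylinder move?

2.8

From (12.5, 6.4) to (12.4, 3.6), the red cylinder covered √(0.1² + 2.8²) ≈ 2.8 units.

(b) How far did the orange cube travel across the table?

0.9

The orange cube moved from about (13.3, 1.9) to (13.5, 2.8), a distance of √(0.2² + 0.9²) ≈ 0.9.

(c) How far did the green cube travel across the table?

2.2

The green cube was near (1.6, 6.0) before and (1.1, 3.9) after, so it travelled √(0.5² + 2.1²) ≈ 2.2 units.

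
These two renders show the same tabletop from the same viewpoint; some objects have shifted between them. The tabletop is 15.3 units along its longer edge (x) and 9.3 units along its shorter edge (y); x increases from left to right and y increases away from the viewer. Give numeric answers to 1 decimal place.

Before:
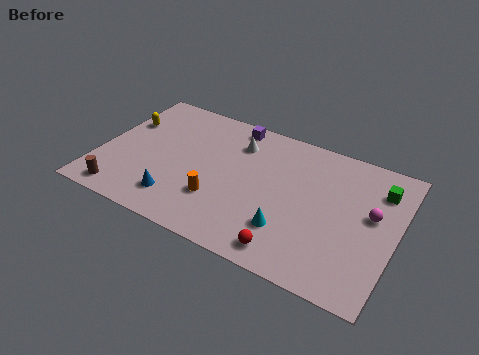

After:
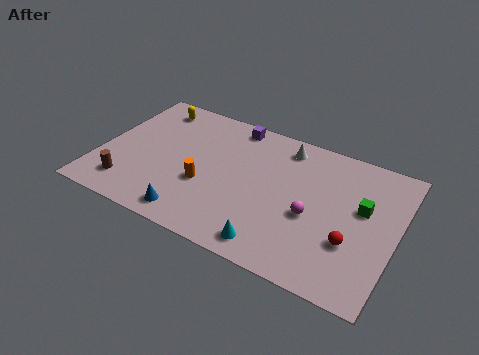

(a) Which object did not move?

the purple cube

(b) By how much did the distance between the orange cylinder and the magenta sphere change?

-2.5

Before: roughly 8.0 units apart; after: 5.5. That's 2.5 units closer together.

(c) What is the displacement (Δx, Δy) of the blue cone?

(0.9, -0.7)

The blue cone was at about (4.4, 1.9) and moved to about (5.3, 1.2).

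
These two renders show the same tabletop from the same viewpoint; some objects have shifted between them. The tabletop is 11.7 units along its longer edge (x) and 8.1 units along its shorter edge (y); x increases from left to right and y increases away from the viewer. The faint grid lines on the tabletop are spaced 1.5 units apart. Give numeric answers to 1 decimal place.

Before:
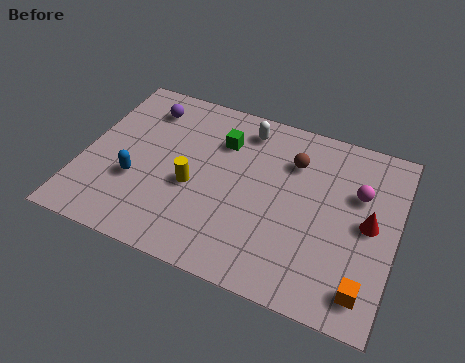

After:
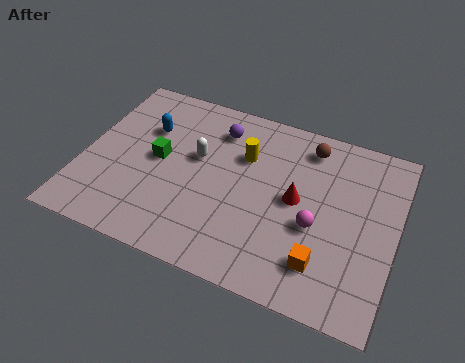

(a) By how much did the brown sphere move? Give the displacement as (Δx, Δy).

(0.5, 0.9)

From the two frames, the brown sphere sits at roughly (7.7, 5.9) before and (8.2, 6.8) after.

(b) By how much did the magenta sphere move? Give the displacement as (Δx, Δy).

(-1.4, -2.0)

The magenta sphere started near (10.2, 5.3) and ended near (8.8, 3.3).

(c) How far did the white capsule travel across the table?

2.6

The white capsule was near (5.8, 6.8) before and (4.2, 4.8) after, so it travelled √(1.6² + 2.0²) ≈ 2.6 units.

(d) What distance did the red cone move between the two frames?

2.7

The red cone was near (10.7, 4.1) before and (8.0, 4.2) after, so it travelled √(2.7² + 0.1²) ≈ 2.7 units.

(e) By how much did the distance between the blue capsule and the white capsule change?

-3.3

Before: roughly 5.4 units apart; after: 2.1. That's 3.3 units closer together.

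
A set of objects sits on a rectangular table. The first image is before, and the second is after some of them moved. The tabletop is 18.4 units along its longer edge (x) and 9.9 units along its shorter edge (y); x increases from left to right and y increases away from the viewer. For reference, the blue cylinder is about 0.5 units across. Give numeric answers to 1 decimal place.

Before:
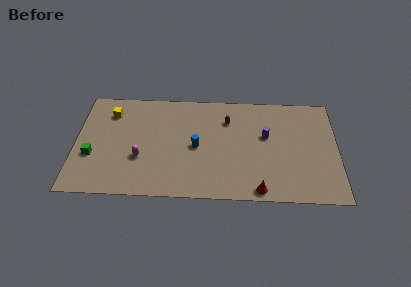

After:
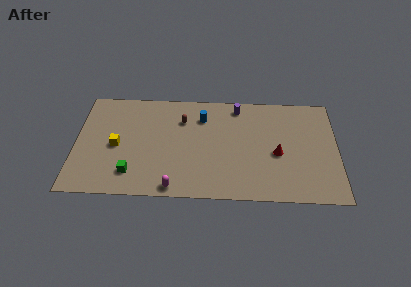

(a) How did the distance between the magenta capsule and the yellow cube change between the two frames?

+0.8

Before: roughly 4.7 units apart; after: 5.5. That's 0.8 units further apart.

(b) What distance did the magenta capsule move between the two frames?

3.5

The magenta capsule moved from about (4.6, 3.5) to (7.0, 0.9), a distance of √(2.4² + 2.6²) ≈ 3.5.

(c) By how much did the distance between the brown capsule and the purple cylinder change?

+1.1

Before: roughly 3.0 units apart; after: 4.1. That's 1.1 units further apart.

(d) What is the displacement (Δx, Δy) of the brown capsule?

(-3.2, -0.1)

From the two frames, the brown capsule sits at roughly (10.7, 7.3) before and (7.5, 7.2) after.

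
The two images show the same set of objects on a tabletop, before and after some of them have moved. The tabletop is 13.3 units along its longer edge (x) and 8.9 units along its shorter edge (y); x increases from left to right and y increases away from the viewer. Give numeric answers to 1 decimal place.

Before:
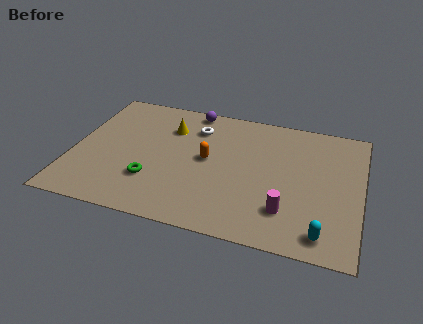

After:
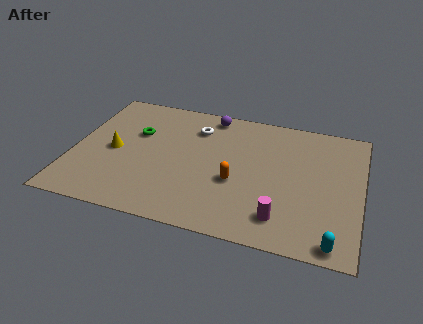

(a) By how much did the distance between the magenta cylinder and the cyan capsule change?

+0.6

The distance was about 2.0 in the first image and 2.6 in the second, so they moved 0.6 units further apart.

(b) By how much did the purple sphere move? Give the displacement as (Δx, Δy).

(0.9, -0.2)

The purple sphere started near (5.2, 8.1) and ended near (6.1, 7.9).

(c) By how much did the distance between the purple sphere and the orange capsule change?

+1.1

Before: roughly 3.5 units apart; after: 4.6. That's 1.1 units further apart.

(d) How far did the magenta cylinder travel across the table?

0.5

The magenta cylinder moved from about (10.0, 2.2) to (9.8, 1.7), a distance of √(0.2² + 0.5²) ≈ 0.5.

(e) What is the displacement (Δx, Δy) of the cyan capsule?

(0.5, -0.4)

The cyan capsule was at about (11.7, 1.2) and moved to about (12.2, 0.8).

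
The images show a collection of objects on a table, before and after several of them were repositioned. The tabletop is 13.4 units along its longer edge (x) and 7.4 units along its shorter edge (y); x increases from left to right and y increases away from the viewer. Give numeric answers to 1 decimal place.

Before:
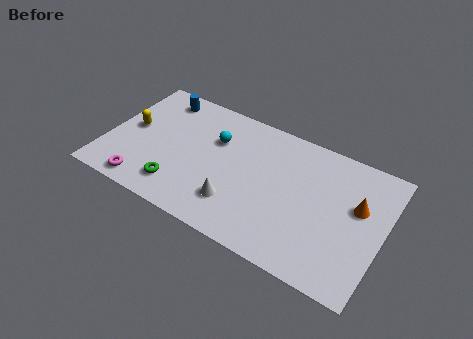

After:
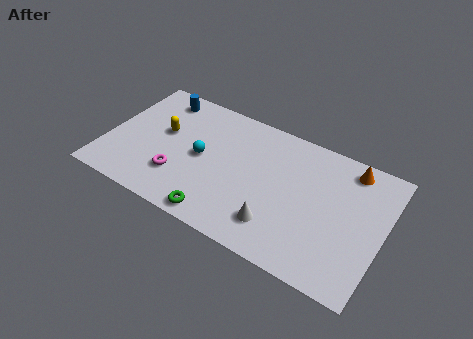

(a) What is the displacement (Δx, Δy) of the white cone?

(2.0, -0.2)

The white cone was at about (6.6, 1.9) and moved to about (8.6, 1.7).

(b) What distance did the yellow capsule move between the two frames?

1.6

The yellow capsule moved from about (1.1, 3.9) to (2.6, 4.3), a distance of √(1.5² + 0.4²) ≈ 1.6.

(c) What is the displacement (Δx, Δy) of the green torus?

(2.1, -0.7)

The green torus was at about (3.8, 1.5) and moved to about (5.9, 0.8).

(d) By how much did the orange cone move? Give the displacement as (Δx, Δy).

(-0.6, 1.9)

From the two frames, the orange cone sits at roughly (12.1, 4.5) before and (11.5, 6.4) after.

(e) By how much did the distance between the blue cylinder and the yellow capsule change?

-0.5

Before: roughly 2.6 units apart; after: 2.1. That's 0.5 units closer together.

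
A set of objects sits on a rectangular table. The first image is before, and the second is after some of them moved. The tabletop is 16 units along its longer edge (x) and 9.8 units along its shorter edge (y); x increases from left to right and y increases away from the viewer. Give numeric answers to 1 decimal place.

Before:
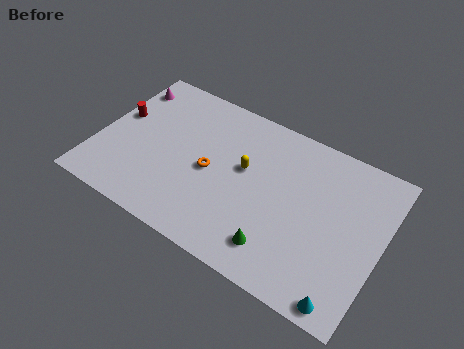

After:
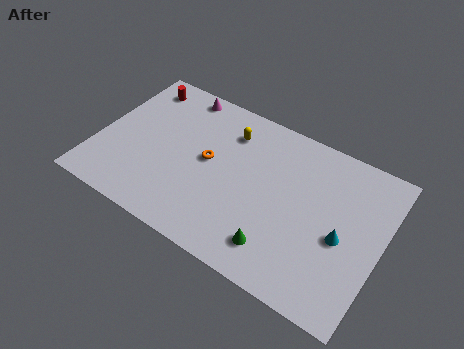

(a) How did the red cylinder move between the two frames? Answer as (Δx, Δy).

(0.7, 2.6)

From the two frames, the red cylinder sits at roughly (0.9, 5.7) before and (1.6, 8.3) after.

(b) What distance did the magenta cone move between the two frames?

3.1

From (0.9, 7.9) to (3.9, 8.8), the magenta cone covered √(3.0² + 0.9²) ≈ 3.1 units.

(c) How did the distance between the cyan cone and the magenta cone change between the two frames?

-4.4

They were about 15.4 units apart before and 11.0 after — 4.4 units closer together.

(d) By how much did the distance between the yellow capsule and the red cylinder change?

-1.9

They were about 7.3 units apart before and 5.4 after — 1.9 units closer together.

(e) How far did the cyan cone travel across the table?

3.5

The cyan cone moved from about (14.6, 0.9) to (13.9, 4.3), a distance of √(0.7² + 3.4²) ≈ 3.5.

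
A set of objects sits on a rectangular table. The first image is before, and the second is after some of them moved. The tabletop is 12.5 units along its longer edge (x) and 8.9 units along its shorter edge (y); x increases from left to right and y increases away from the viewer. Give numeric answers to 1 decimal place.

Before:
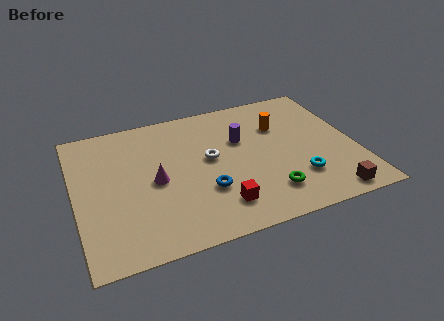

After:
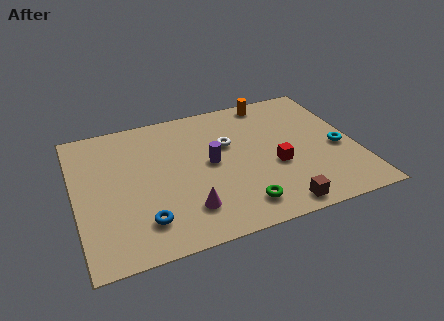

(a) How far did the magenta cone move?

2.5

The magenta cone was near (3.5, 4.2) before and (4.7, 2.0) after, so it travelled √(1.2² + 2.2²) ≈ 2.5 units.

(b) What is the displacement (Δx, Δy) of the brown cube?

(-2.3, 0.0)

The brown cube was at about (10.9, 0.9) and moved to about (8.6, 0.9).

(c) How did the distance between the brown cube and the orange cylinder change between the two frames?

+1.7

Before: roughly 5.4 units apart; after: 7.1. That's 1.7 units further apart.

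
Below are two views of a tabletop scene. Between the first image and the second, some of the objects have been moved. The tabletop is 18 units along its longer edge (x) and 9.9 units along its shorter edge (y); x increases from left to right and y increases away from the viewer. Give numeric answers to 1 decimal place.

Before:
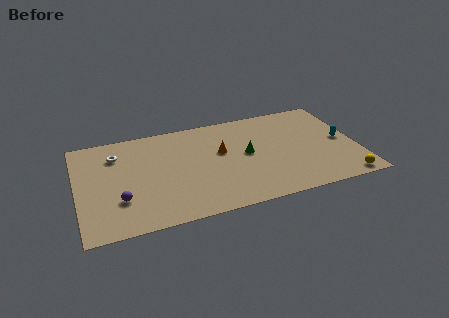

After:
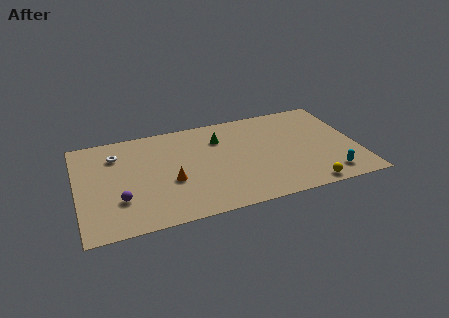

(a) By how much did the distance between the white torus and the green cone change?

-1.9

Before: roughly 8.6 units apart; after: 6.7. That's 1.9 units closer together.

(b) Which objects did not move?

the white torus and the purple sphere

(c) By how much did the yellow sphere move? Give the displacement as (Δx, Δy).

(-2.4, 0.0)

From the two frames, the yellow sphere sits at roughly (16.8, 0.9) before and (14.4, 0.9) after.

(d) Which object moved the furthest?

the orange cone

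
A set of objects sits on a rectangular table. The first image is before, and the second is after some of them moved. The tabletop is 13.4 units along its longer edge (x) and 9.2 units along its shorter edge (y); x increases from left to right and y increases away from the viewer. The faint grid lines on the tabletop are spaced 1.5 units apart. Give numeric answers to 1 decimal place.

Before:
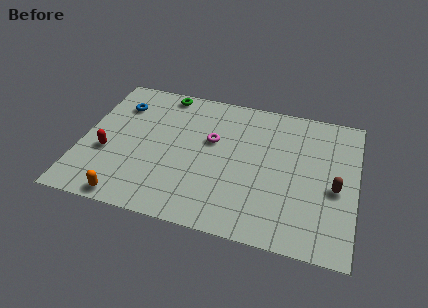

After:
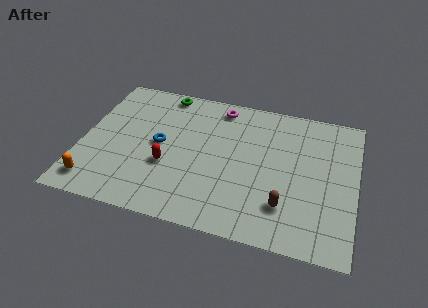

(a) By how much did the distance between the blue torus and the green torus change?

+1.1

Before: roughly 2.5 units apart; after: 3.6. That's 1.1 units further apart.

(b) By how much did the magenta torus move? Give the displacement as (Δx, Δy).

(0.2, 2.4)

From the two frames, the magenta torus sits at roughly (6.3, 5.6) before and (6.5, 8.0) after.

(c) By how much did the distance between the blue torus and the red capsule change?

-2.0

The distance was about 3.4 in the first image and 1.4 in the second, so they moved 2.0 units closer together.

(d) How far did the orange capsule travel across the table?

1.8

The orange capsule moved from about (2.6, 0.8) to (0.9, 1.4), a distance of √(1.7² + 0.6²) ≈ 1.8.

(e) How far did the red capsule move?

3.0

From (1.3, 3.5) to (4.3, 3.4), the red capsule covered √(3.0² + 0.1²) ≈ 3.0 units.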